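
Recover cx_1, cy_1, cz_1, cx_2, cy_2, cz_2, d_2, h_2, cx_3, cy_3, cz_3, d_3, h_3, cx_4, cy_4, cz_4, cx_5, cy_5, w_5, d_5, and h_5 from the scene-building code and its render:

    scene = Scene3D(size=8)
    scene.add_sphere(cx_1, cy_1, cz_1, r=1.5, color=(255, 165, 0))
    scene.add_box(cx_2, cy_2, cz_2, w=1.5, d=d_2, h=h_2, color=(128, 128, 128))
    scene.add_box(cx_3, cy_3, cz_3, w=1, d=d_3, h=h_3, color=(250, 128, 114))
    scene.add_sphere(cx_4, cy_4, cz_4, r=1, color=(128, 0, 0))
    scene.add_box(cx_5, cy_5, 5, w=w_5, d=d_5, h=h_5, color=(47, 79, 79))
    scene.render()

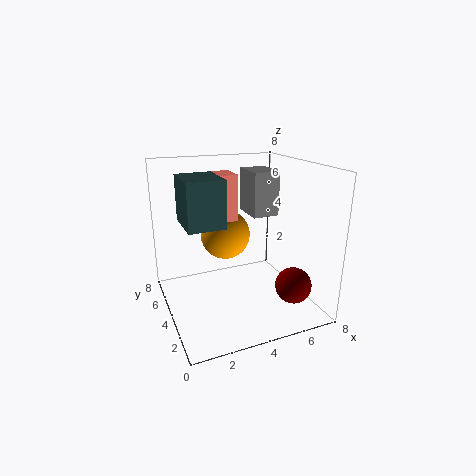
cx_1 = 4
cy_1 = 6
cz_1 = 3.5
cx_2 = 5
cy_2 = 4
cz_2 = 5
d_2 = 2
h_2 = 2.5
cx_3 = 3
cy_3 = 4
cz_3 = 5
d_3 = 1.5
h_3 = 2.5
cx_4 = 6.5
cy_4 = 2
cz_4 = 1.5
cx_5 = 1
cy_5 = 3
w_5 = 2
d_5 = 2.5
h_5 = 2.5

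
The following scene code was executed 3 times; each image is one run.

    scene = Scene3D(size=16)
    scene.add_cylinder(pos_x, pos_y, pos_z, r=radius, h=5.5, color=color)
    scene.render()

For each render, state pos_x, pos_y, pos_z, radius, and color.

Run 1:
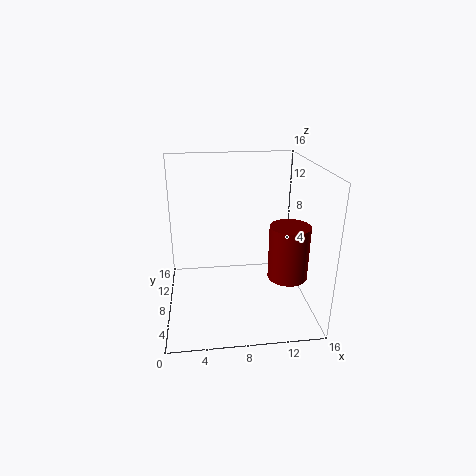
pos_x = 12.5; pos_y = 3.5; pos_z = 5.5; radius = 2; color = 'maroon'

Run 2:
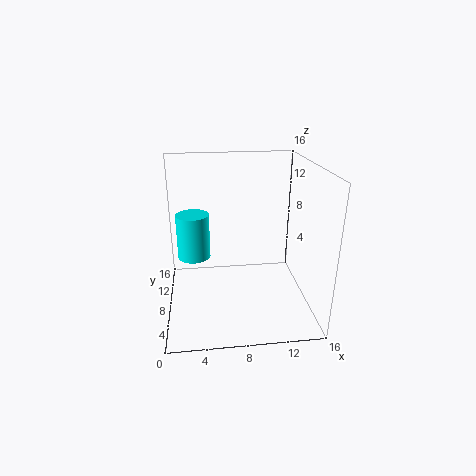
pos_x = 3; pos_y = 12; pos_z = 4; radius = 2; color = 'cyan'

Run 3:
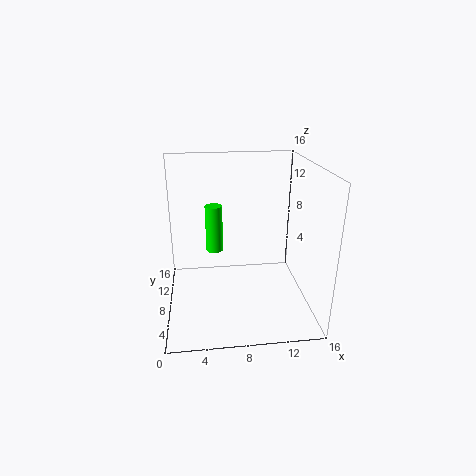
pos_x = 5.5; pos_y = 10.5; pos_z = 5.5; radius = 1; color = 'lime'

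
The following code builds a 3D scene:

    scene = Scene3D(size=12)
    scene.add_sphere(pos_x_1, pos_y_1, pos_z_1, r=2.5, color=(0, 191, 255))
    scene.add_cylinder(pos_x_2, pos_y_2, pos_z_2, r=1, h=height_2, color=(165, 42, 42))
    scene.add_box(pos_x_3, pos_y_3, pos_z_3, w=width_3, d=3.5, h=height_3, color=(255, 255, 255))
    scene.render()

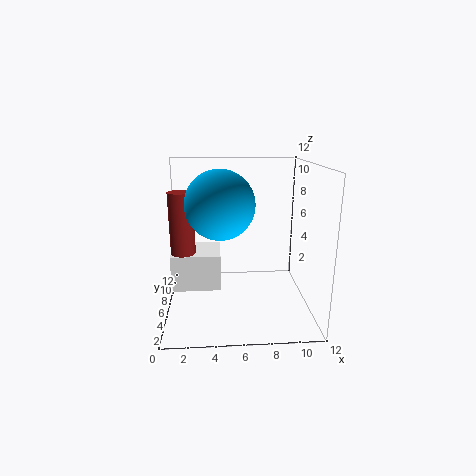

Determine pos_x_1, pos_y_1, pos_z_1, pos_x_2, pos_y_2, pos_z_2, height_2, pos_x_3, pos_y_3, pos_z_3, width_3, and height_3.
pos_x_1 = 4.5; pos_y_1 = 3; pos_z_1 = 9.5; pos_x_2 = 1.5; pos_y_2 = 5.5; pos_z_2 = 5; height_2 = 5; pos_x_3 = 0.5; pos_y_3 = 4.5; pos_z_3 = 2; width_3 = 4; height_3 = 3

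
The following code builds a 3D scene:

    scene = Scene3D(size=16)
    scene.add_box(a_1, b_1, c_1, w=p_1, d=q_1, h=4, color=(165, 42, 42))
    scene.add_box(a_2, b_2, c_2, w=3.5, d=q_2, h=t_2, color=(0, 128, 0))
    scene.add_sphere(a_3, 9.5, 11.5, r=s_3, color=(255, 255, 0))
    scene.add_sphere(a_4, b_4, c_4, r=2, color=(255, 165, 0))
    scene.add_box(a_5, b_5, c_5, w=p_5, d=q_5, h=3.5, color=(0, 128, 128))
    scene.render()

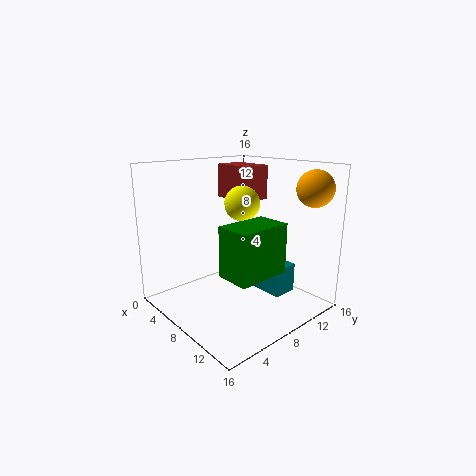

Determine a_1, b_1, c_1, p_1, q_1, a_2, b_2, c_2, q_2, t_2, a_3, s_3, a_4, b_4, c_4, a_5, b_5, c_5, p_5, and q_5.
a_1 = 2
b_1 = 10
c_1 = 11.5
p_1 = 5
q_1 = 3.5
a_2 = 11
b_2 = 3
c_2 = 6
q_2 = 5.5
t_2 = 5
a_3 = 7
s_3 = 2
a_4 = 13.5
b_4 = 14
c_4 = 13.5
a_5 = 5.5
b_5 = 11.5
c_5 = 0.5
p_5 = 5.5
q_5 = 3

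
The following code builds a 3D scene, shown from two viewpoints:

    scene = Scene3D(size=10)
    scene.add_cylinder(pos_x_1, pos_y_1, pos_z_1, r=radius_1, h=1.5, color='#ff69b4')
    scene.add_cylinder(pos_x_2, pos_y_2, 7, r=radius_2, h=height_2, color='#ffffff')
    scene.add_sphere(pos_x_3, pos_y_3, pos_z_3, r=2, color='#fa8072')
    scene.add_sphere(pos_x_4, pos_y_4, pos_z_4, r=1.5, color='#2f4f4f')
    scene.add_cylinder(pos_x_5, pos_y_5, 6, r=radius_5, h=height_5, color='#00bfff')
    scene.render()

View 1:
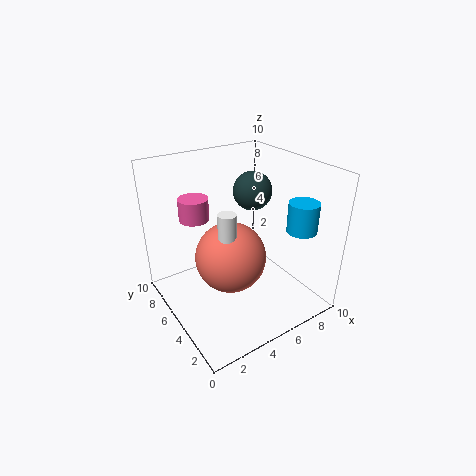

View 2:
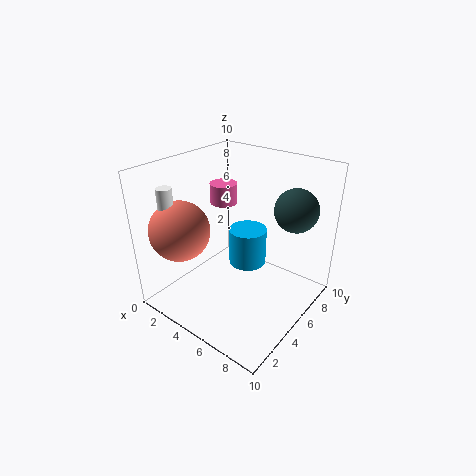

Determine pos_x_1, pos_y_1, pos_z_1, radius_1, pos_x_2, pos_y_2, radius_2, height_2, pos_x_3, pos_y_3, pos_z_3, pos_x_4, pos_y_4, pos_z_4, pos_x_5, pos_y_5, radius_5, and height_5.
pos_x_1 = 2.5
pos_y_1 = 6.5
pos_z_1 = 6.5
radius_1 = 1
pos_x_2 = 2
pos_y_2 = 1.5
radius_2 = 0.5
height_2 = 2
pos_x_3 = 2.5
pos_y_3 = 2
pos_z_3 = 6
pos_x_4 = 8
pos_y_4 = 7.5
pos_z_4 = 7
pos_x_5 = 8
pos_y_5 = 2
radius_5 = 1
height_5 = 2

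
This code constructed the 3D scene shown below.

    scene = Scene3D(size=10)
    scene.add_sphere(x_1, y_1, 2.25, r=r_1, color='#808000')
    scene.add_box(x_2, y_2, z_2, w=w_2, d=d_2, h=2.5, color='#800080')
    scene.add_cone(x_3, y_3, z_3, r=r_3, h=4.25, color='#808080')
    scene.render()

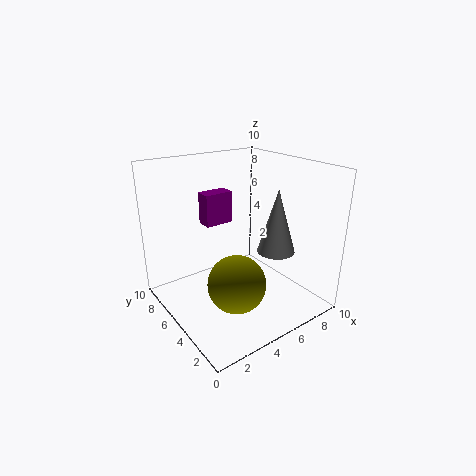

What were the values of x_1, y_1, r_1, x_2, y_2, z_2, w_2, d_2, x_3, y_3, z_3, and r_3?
x_1 = 4; y_1 = 3.75; r_1 = 2; x_2 = 4.5; y_2 = 8.25; z_2 = 4.75; w_2 = 2.25; d_2 = 1.25; x_3 = 6.5; y_3 = 2.75; z_3 = 4.5; r_3 = 1.25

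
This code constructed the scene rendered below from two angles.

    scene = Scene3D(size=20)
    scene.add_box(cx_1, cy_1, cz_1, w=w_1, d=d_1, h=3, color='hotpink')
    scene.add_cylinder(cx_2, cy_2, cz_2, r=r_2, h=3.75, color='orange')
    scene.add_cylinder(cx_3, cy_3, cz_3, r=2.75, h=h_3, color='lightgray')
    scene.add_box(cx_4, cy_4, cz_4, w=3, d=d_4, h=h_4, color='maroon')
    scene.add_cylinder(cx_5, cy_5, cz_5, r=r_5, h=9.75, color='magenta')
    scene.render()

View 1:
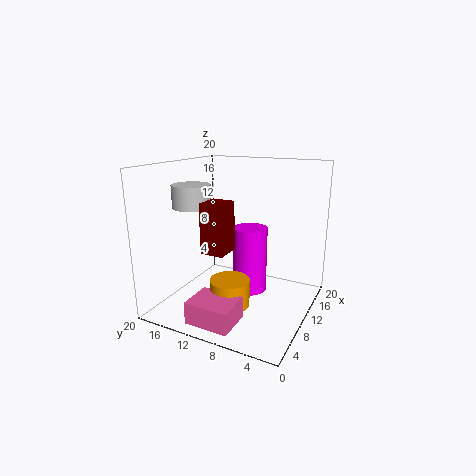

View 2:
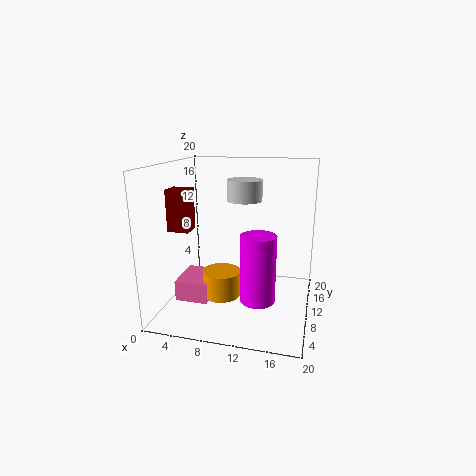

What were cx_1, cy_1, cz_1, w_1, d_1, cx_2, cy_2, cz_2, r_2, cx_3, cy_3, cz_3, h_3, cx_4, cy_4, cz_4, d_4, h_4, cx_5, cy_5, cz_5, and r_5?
cx_1 = 1.25, cy_1 = 7.25, cz_1 = 0.5, w_1 = 4.75, d_1 = 6, cx_2 = 7.5, cy_2 = 10, cz_2 = 1, r_2 = 2.75, cx_3 = 9.25, cy_3 = 17, cz_3 = 13.75, h_3 = 3.25, cx_4 = 0.75, cy_4 = 7.25, cz_4 = 11, d_4 = 2.75, h_4 = 5.75, cx_5 = 13, cy_5 = 9.5, cz_5 = 1, r_5 = 2.5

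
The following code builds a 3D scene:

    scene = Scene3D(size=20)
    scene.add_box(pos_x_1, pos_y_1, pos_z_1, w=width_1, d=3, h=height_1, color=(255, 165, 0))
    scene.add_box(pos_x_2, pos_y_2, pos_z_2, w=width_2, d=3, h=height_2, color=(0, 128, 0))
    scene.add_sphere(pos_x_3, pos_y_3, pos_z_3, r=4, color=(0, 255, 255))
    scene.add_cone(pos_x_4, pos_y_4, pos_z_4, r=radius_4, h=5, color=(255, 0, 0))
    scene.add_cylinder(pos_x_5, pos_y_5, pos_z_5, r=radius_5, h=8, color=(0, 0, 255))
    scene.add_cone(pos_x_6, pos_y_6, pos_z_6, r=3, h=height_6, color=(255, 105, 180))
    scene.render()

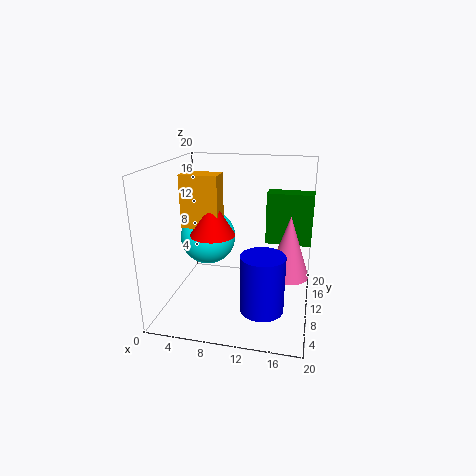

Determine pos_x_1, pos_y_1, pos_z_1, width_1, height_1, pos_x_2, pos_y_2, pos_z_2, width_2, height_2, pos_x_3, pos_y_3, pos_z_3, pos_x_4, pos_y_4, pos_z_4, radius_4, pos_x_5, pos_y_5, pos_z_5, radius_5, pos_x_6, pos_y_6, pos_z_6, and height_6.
pos_x_1 = 3
pos_y_1 = 7
pos_z_1 = 12
width_1 = 5
height_1 = 7
pos_x_2 = 13
pos_y_2 = 16
pos_z_2 = 7
width_2 = 7
height_2 = 8
pos_x_3 = 5
pos_y_3 = 12
pos_z_3 = 9
pos_x_4 = 7
pos_y_4 = 8
pos_z_4 = 11
radius_4 = 3
pos_x_5 = 14
pos_y_5 = 7
pos_z_5 = 1
radius_5 = 3
pos_x_6 = 17
pos_y_6 = 12
pos_z_6 = 4
height_6 = 9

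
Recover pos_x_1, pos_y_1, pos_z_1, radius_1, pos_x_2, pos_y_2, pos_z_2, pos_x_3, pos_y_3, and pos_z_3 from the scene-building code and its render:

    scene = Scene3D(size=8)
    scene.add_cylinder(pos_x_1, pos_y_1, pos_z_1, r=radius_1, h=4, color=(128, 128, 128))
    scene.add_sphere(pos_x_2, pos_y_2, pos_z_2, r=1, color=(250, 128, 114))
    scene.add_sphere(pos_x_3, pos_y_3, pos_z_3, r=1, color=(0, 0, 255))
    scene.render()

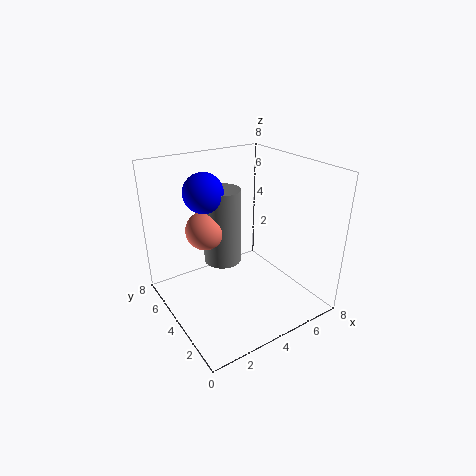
pos_x_1 = 3, pos_y_1 = 4, pos_z_1 = 3, radius_1 = 1, pos_x_2 = 2, pos_y_2 = 4, pos_z_2 = 5, pos_x_3 = 2, pos_y_3 = 4, pos_z_3 = 7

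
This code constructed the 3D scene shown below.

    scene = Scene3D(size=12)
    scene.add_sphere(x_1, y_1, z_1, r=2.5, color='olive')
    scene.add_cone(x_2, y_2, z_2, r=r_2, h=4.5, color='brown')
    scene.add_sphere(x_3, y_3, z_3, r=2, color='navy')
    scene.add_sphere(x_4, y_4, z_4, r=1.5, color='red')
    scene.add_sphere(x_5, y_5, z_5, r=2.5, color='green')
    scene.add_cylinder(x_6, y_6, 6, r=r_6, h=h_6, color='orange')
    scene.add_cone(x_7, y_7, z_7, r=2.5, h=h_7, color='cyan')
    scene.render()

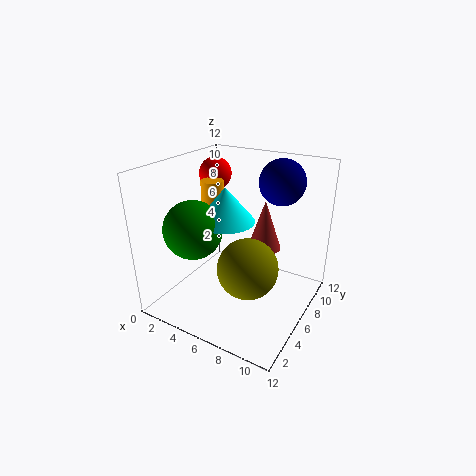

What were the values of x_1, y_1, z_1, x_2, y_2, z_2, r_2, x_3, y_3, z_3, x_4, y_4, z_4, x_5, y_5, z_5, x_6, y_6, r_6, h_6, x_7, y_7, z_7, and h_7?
x_1 = 7.5, y_1 = 5, z_1 = 4, x_2 = 7, y_2 = 9, z_2 = 4, r_2 = 1.5, x_3 = 8, y_3 = 10, z_3 = 10, x_4 = 1.5, y_4 = 9.5, z_4 = 10, x_5 = 2.5, y_5 = 4.5, z_5 = 6.5, x_6 = 2.5, y_6 = 7.5, r_6 = 1, h_6 = 4, x_7 = 4.5, y_7 = 6.5, z_7 = 7, h_7 = 3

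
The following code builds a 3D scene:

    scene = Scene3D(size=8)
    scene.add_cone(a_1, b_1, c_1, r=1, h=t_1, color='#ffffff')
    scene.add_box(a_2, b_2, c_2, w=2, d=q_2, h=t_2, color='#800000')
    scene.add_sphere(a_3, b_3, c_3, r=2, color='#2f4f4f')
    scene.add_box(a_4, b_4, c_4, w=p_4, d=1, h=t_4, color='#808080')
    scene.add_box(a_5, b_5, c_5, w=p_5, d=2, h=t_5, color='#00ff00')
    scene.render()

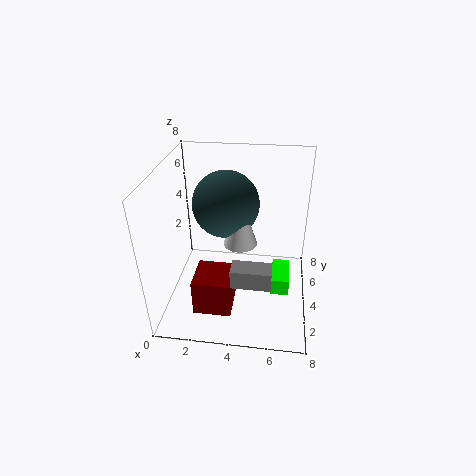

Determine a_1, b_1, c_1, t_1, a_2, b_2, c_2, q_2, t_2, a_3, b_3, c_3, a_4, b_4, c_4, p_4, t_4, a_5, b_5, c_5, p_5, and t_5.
a_1 = 4; b_1 = 5; c_1 = 3; t_1 = 3; a_2 = 2; b_2 = 1; c_2 = 1; q_2 = 2; t_2 = 2; a_3 = 3; b_3 = 6; c_3 = 5; a_4 = 4; b_4 = 1; c_4 = 3; p_4 = 2; t_4 = 1; a_5 = 6; b_5 = 3; c_5 = 1; p_5 = 1; t_5 = 1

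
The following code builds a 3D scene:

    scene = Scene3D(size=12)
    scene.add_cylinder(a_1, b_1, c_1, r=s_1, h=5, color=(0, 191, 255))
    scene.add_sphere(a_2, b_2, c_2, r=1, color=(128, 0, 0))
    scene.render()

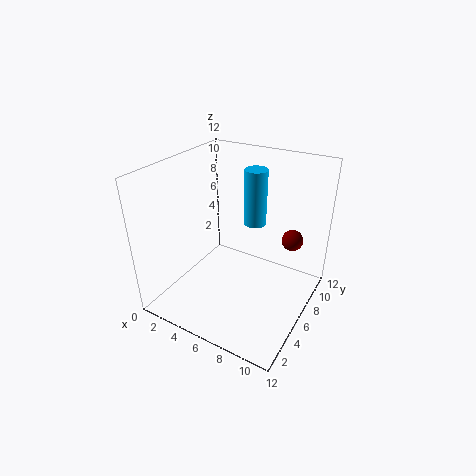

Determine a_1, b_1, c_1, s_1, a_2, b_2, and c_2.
a_1 = 6
b_1 = 9
c_1 = 6
s_1 = 1
a_2 = 9
b_2 = 11
c_2 = 4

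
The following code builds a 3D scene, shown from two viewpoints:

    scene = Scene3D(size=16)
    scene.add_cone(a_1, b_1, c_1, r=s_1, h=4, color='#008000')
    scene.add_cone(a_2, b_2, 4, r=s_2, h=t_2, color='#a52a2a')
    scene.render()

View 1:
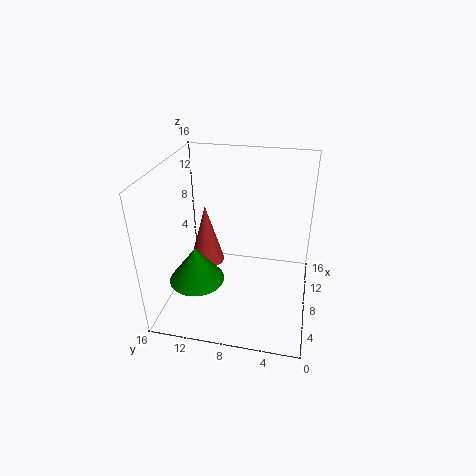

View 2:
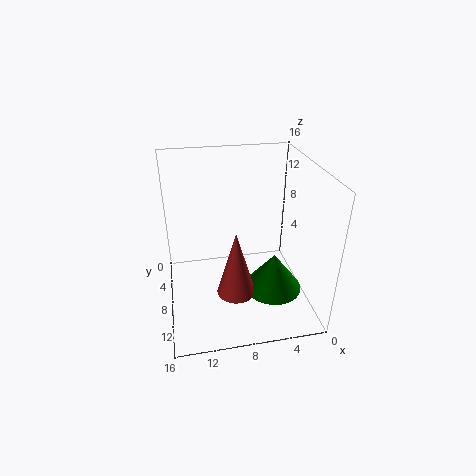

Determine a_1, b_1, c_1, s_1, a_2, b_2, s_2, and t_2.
a_1 = 5, b_1 = 12, c_1 = 4, s_1 = 3, a_2 = 9, b_2 = 12, s_2 = 2, t_2 = 7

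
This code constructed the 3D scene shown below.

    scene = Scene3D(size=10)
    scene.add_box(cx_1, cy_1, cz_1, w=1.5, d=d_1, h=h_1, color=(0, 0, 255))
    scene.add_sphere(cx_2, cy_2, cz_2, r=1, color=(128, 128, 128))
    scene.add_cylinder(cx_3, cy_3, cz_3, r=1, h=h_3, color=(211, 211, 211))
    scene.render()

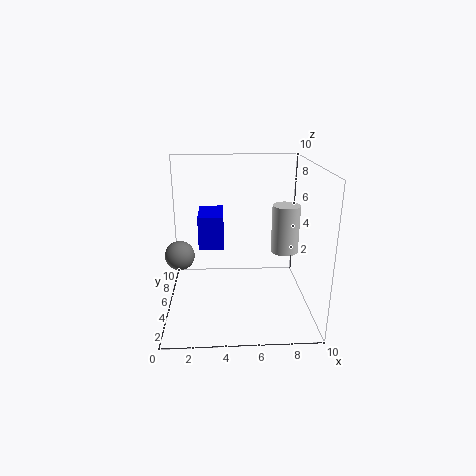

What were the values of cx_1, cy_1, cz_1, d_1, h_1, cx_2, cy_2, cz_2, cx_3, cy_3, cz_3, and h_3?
cx_1 = 2.5; cy_1 = 2; cz_1 = 5.5; d_1 = 2.5; h_1 = 2; cx_2 = 1; cy_2 = 4.5; cz_2 = 4; cx_3 = 8.5; cy_3 = 6; cz_3 = 3.5; h_3 = 3.5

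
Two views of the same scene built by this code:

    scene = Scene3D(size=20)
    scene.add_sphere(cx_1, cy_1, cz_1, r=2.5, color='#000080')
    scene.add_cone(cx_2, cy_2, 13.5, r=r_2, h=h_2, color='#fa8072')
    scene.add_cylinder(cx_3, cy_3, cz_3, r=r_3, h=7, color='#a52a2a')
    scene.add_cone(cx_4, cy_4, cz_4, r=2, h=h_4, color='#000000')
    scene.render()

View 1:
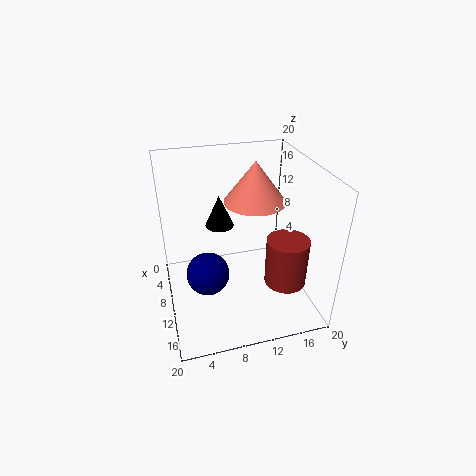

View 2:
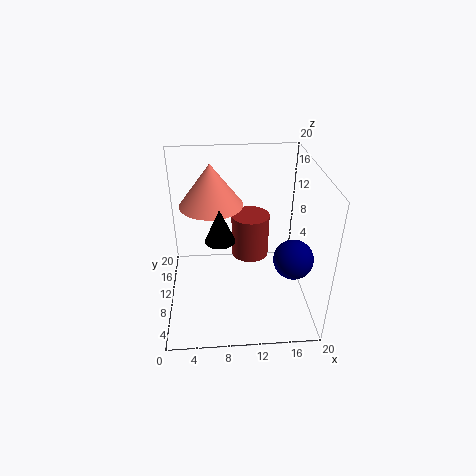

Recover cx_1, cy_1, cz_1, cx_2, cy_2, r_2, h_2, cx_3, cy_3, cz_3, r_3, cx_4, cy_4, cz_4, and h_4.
cx_1 = 16.5, cy_1 = 4.5, cz_1 = 10, cx_2 = 6.5, cy_2 = 13.5, r_2 = 4.5, h_2 = 6, cx_3 = 12.5, cy_3 = 16.5, cz_3 = 3, r_3 = 3, cx_4 = 7.5, cy_4 = 8, cz_4 = 11, h_4 = 4.5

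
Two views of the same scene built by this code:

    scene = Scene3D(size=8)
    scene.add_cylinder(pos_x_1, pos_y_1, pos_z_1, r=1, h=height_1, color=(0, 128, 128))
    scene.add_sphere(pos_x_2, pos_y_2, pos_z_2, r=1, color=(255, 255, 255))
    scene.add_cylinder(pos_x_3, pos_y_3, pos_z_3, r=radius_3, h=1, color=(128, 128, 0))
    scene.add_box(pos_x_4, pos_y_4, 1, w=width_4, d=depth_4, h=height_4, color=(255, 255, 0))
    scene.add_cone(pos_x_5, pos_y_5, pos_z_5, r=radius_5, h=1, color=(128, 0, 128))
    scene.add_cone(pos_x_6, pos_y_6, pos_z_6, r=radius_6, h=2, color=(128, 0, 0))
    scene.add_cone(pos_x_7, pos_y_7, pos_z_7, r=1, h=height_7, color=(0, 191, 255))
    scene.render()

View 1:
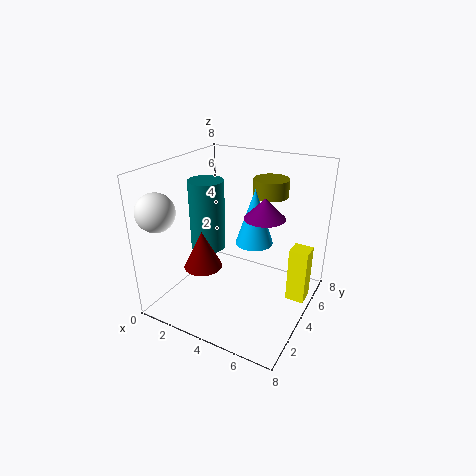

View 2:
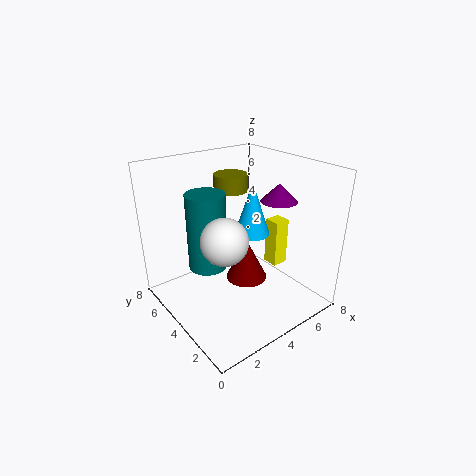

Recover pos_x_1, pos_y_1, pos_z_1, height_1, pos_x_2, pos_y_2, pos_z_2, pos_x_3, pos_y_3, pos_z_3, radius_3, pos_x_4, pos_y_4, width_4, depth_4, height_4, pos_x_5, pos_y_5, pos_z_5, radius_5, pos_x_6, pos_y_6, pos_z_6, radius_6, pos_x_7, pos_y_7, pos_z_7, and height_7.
pos_x_1 = 2, pos_y_1 = 4, pos_z_1 = 3, height_1 = 4, pos_x_2 = 1, pos_y_2 = 1, pos_z_2 = 6, pos_x_3 = 5, pos_y_3 = 6, pos_z_3 = 6, radius_3 = 1, pos_x_4 = 7, pos_y_4 = 4, width_4 = 1, depth_4 = 1, height_4 = 3, pos_x_5 = 6, pos_y_5 = 3, pos_z_5 = 6, radius_5 = 1, pos_x_6 = 3, pos_y_6 = 2, pos_z_6 = 3, radius_6 = 1, pos_x_7 = 5, pos_y_7 = 4, pos_z_7 = 4, height_7 = 3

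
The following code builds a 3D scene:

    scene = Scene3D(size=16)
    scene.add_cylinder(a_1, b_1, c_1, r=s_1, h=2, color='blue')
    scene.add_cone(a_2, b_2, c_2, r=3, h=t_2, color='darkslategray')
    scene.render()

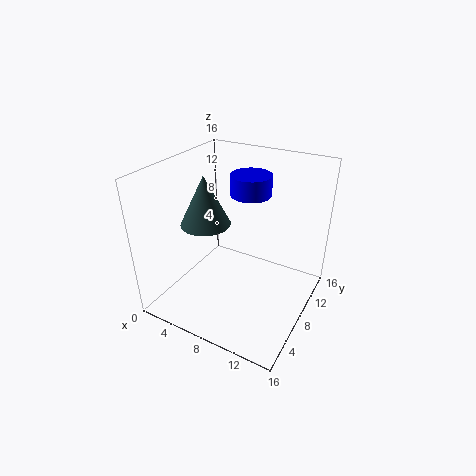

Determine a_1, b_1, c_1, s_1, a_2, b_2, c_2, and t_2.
a_1 = 10; b_1 = 7; c_1 = 14; s_1 = 2; a_2 = 3; b_2 = 9; c_2 = 8; t_2 = 6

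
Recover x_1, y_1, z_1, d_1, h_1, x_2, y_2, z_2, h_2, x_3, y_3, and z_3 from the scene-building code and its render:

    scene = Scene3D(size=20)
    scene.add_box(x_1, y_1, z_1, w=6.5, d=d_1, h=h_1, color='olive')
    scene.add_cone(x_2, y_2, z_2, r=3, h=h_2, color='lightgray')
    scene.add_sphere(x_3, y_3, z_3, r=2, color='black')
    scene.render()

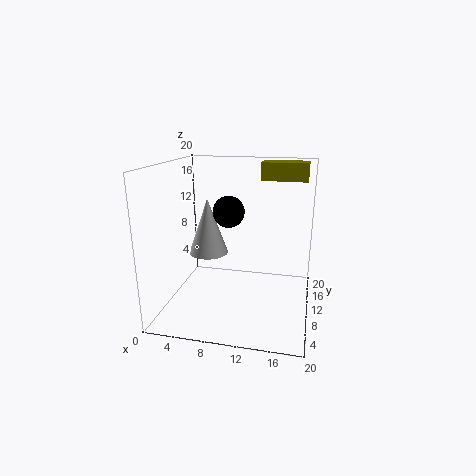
x_1 = 12.5
y_1 = 13
z_1 = 17.5
d_1 = 3.5
h_1 = 2.5
x_2 = 4.5
y_2 = 13.5
z_2 = 6
h_2 = 8.5
x_3 = 9.5
y_3 = 7
z_3 = 14.5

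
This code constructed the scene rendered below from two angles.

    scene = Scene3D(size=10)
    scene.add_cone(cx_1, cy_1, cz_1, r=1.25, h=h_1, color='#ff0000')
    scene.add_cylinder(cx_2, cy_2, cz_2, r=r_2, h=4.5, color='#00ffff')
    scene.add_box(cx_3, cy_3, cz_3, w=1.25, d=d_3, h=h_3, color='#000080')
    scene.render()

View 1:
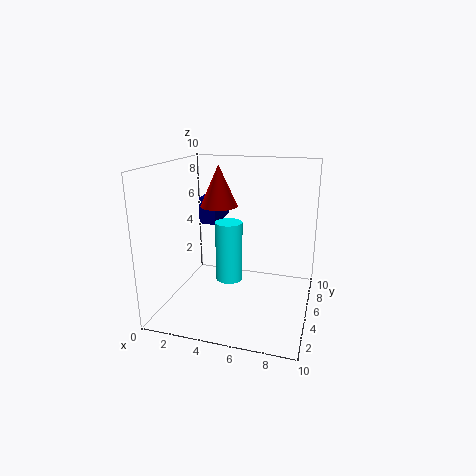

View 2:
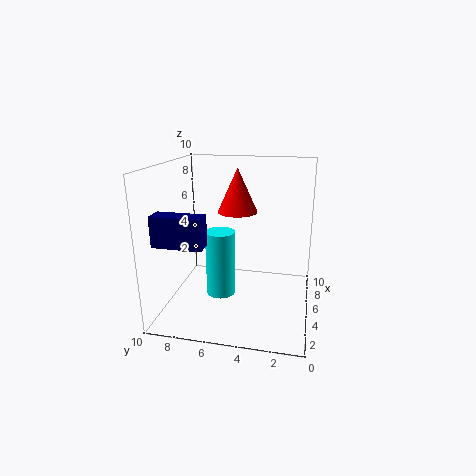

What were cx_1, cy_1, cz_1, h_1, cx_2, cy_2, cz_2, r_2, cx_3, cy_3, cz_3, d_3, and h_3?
cx_1 = 3.75; cy_1 = 4.75; cz_1 = 7.25; h_1 = 2.75; cx_2 = 4; cy_2 = 6; cz_2 = 1.25; r_2 = 1; cx_3 = 1.5; cy_3 = 6.5; cz_3 = 5.25; d_3 = 3.25; h_3 = 2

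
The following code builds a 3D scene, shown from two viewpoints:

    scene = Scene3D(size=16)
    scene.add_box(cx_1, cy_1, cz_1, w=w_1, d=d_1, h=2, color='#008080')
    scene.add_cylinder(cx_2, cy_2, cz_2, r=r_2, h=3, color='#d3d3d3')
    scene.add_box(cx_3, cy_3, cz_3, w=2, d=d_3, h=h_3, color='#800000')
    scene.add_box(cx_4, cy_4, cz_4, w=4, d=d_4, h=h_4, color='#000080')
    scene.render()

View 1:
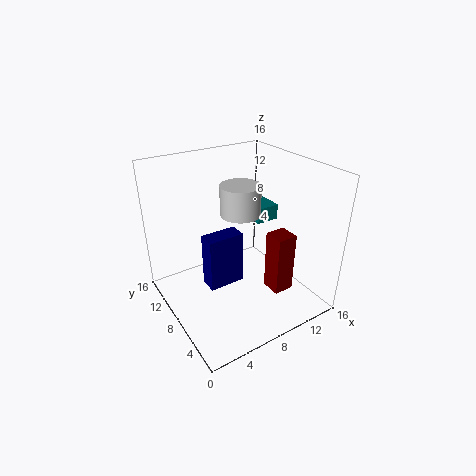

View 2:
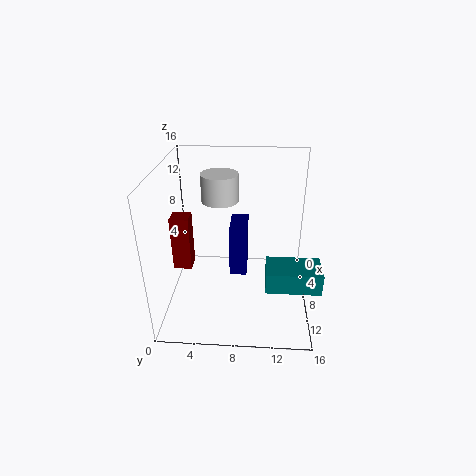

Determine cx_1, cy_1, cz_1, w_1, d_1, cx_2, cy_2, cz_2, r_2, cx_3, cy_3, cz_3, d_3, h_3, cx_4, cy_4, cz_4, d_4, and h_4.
cx_1 = 13; cy_1 = 11; cz_1 = 7; w_1 = 3; d_1 = 5; cx_2 = 7; cy_2 = 6; cz_2 = 12; r_2 = 2; cx_3 = 8; cy_3 = 1; cz_3 = 5; d_3 = 2; h_3 = 6; cx_4 = 4; cy_4 = 7; cz_4 = 3; d_4 = 2; h_4 = 6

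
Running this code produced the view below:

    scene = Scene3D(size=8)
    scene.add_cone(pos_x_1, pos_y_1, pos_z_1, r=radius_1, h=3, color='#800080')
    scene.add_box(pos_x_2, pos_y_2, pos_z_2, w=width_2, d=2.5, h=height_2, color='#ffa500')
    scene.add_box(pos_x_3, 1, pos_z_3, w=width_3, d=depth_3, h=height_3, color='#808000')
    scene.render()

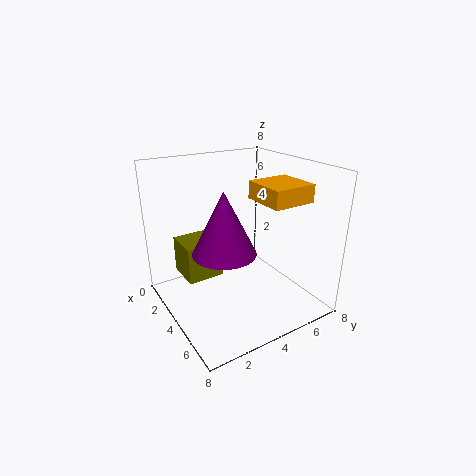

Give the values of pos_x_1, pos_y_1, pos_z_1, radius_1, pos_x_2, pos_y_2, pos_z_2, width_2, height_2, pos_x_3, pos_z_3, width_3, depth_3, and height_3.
pos_x_1 = 6, pos_y_1 = 2, pos_z_1 = 4.5, radius_1 = 1.5, pos_x_2 = 3.5, pos_y_2 = 5, pos_z_2 = 6, width_2 = 2.5, height_2 = 1, pos_x_3 = 2, pos_z_3 = 2, width_3 = 2, depth_3 = 2, height_3 = 2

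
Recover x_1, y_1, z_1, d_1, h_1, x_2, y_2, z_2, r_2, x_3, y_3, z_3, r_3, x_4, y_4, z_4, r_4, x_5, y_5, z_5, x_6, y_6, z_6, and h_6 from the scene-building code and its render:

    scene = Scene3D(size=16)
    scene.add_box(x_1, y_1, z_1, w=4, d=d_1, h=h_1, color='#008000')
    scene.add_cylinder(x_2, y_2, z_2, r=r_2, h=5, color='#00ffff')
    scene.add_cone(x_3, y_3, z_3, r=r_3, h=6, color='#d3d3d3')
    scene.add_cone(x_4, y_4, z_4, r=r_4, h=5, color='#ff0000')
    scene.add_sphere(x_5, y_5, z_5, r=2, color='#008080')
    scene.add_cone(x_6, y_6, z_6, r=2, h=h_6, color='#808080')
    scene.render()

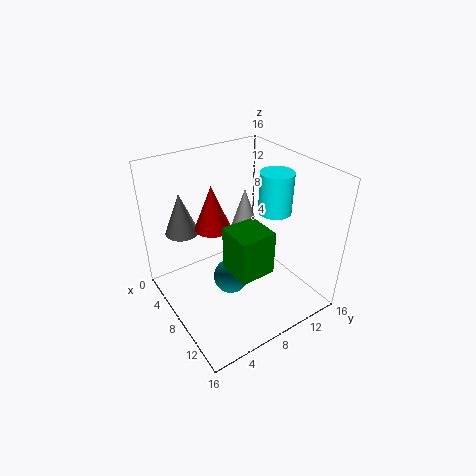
x_1 = 8; y_1 = 6; z_1 = 5; d_1 = 4; h_1 = 5; x_2 = 7; y_2 = 14; z_2 = 9; r_2 = 2; x_3 = 5; y_3 = 11; z_3 = 6; r_3 = 2; x_4 = 6; y_4 = 6; z_4 = 9; r_4 = 2; x_5 = 8; y_5 = 7; z_5 = 3; x_6 = 2; y_6 = 4; z_6 = 7; h_6 = 5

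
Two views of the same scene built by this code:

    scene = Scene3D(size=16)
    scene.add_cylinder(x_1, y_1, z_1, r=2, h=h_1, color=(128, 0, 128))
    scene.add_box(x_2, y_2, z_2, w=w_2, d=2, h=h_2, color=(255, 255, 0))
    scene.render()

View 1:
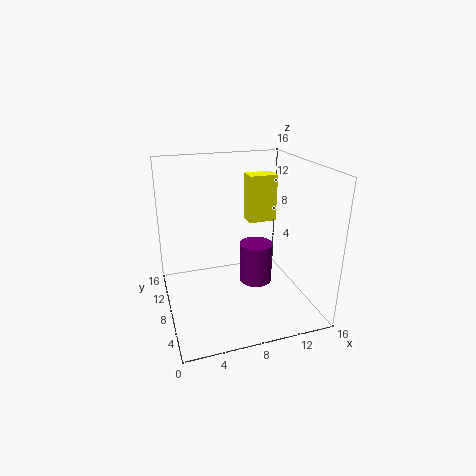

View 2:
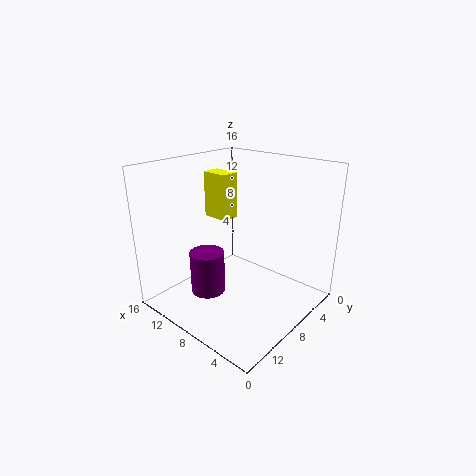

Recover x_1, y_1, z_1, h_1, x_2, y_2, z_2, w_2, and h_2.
x_1 = 11
y_1 = 10
z_1 = 1
h_1 = 5
x_2 = 9
y_2 = 7
z_2 = 10
w_2 = 3
h_2 = 5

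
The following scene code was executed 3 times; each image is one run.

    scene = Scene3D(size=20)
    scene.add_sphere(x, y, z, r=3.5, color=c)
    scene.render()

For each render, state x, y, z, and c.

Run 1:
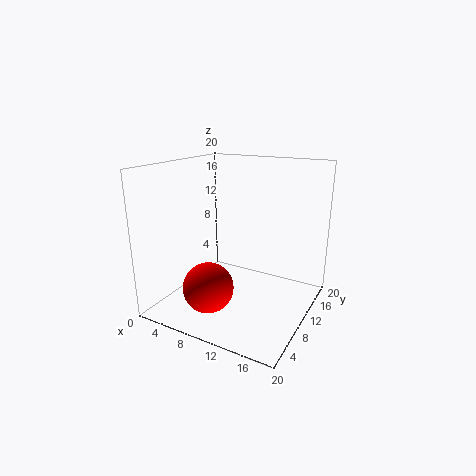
x = 7.5
y = 6
z = 3.5
c = 'red'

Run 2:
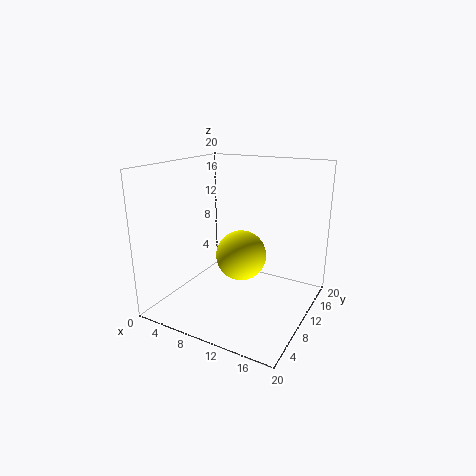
x = 10.5
y = 10
z = 7.5
c = 'yellow'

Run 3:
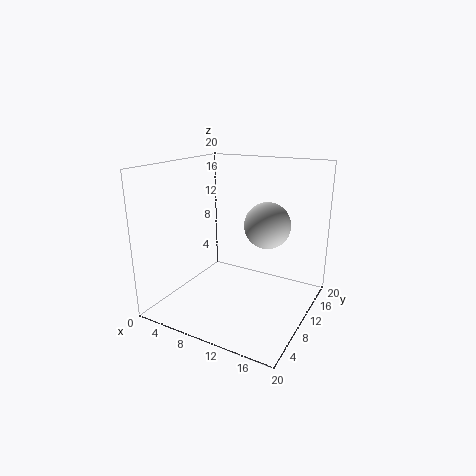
x = 12
y = 15.5
z = 10.5
c = 'lightgray'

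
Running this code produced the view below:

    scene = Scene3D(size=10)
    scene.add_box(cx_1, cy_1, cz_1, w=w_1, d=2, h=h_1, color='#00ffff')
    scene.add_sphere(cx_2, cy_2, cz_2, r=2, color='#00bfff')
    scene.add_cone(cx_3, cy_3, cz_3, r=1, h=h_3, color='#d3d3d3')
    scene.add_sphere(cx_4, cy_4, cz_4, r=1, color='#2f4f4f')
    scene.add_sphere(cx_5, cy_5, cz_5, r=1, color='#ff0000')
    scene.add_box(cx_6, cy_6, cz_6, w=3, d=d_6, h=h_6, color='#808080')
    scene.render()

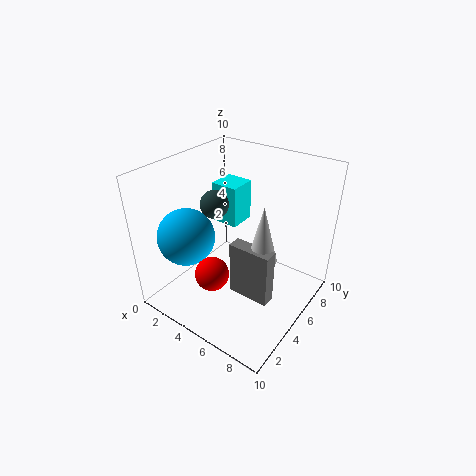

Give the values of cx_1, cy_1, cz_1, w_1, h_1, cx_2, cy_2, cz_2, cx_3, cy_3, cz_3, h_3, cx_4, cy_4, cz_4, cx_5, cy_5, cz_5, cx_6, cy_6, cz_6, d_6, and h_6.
cx_1 = 2
cy_1 = 6
cz_1 = 5
w_1 = 2
h_1 = 3
cx_2 = 2
cy_2 = 3
cz_2 = 5
cx_3 = 7
cy_3 = 5
cz_3 = 4
h_3 = 4
cx_4 = 3
cy_4 = 5
cz_4 = 7
cx_5 = 6
cy_5 = 1
cz_5 = 5
cx_6 = 5
cy_6 = 4
cz_6 = 1
d_6 = 1
h_6 = 4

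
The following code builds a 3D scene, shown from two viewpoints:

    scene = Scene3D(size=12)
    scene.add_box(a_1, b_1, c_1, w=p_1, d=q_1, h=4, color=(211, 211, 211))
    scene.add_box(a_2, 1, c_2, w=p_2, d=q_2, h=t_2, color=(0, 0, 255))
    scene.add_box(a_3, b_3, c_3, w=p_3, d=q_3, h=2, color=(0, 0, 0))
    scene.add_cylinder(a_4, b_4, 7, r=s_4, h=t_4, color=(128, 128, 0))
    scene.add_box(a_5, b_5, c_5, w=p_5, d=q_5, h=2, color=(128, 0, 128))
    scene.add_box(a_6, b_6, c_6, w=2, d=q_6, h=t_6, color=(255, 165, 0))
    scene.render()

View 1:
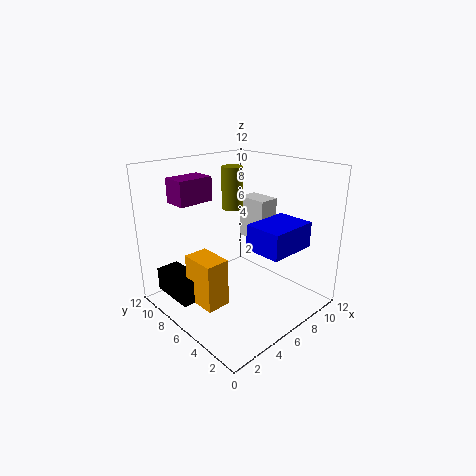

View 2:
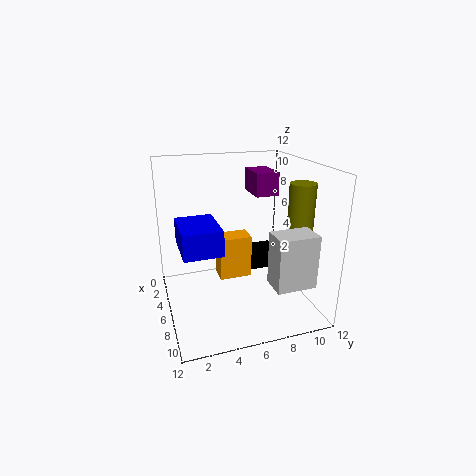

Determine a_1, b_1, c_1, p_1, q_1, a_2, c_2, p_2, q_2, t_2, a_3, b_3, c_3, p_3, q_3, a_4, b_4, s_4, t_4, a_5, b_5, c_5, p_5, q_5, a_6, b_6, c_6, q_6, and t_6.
a_1 = 10; b_1 = 7; c_1 = 4; p_1 = 2; q_1 = 3; a_2 = 5; c_2 = 6; p_2 = 4; q_2 = 3; t_2 = 2; a_3 = 1; b_3 = 7; c_3 = 1; p_3 = 2; q_3 = 4; a_4 = 9; b_4 = 10; s_4 = 1; t_4 = 4; a_5 = 2; b_5 = 8; c_5 = 9; p_5 = 3; q_5 = 2; a_6 = 2; b_6 = 5; c_6 = 1; q_6 = 3; t_6 = 4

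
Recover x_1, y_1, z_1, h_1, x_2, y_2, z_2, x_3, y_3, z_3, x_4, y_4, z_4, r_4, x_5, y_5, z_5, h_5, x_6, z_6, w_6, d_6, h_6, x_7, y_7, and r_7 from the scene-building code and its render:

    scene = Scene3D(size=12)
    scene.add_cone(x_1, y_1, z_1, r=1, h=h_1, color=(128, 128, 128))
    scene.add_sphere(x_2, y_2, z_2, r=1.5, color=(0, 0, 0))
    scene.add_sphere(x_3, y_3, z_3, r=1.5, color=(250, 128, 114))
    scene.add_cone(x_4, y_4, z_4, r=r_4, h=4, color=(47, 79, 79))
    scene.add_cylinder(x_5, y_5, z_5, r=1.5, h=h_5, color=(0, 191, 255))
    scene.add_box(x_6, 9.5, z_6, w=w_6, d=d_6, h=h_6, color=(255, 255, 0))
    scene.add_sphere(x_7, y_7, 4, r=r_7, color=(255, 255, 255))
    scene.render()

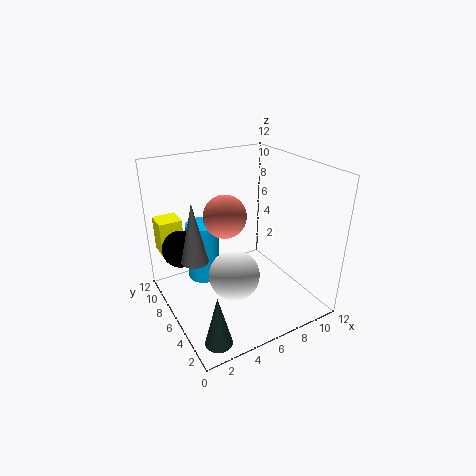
x_1 = 1.5; y_1 = 4.5; z_1 = 6; h_1 = 4.5; x_2 = 1.5; y_2 = 7.5; z_2 = 5.5; x_3 = 3.5; y_3 = 3.5; z_3 = 9.5; x_4 = 1.5; y_4 = 1; z_4 = 1; r_4 = 1; x_5 = 4.5; y_5 = 10; z_5 = 0.5; h_5 = 5.5; x_6 = 0.5; z_6 = 4; w_6 = 2; d_6 = 2; h_6 = 3; x_7 = 4.5; y_7 = 4; r_7 = 2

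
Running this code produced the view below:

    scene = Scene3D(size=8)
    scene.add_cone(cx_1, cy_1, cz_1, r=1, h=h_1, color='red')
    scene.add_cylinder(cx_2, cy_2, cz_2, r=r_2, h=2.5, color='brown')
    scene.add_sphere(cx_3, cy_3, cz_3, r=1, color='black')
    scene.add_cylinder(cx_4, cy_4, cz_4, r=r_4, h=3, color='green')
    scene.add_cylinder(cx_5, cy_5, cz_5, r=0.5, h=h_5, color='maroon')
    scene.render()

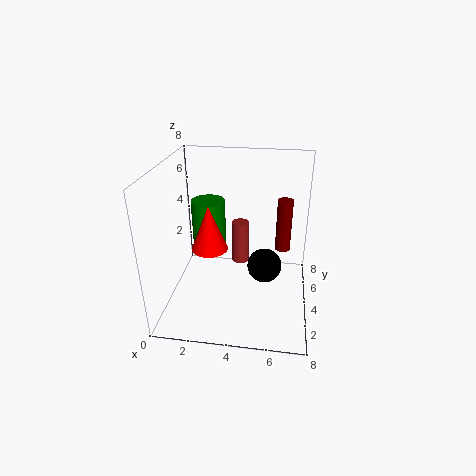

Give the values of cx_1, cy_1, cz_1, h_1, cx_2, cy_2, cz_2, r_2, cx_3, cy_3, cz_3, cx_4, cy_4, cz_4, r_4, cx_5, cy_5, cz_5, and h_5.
cx_1 = 2.5, cy_1 = 3.5, cz_1 = 3.5, h_1 = 2.5, cx_2 = 4, cy_2 = 5, cz_2 = 2, r_2 = 0.5, cx_3 = 5.5, cy_3 = 4.5, cz_3 = 2, cx_4 = 2, cy_4 = 5.5, cz_4 = 2.5, r_4 = 1, cx_5 = 6.5, cy_5 = 7.5, cz_5 = 1.5, h_5 = 3.5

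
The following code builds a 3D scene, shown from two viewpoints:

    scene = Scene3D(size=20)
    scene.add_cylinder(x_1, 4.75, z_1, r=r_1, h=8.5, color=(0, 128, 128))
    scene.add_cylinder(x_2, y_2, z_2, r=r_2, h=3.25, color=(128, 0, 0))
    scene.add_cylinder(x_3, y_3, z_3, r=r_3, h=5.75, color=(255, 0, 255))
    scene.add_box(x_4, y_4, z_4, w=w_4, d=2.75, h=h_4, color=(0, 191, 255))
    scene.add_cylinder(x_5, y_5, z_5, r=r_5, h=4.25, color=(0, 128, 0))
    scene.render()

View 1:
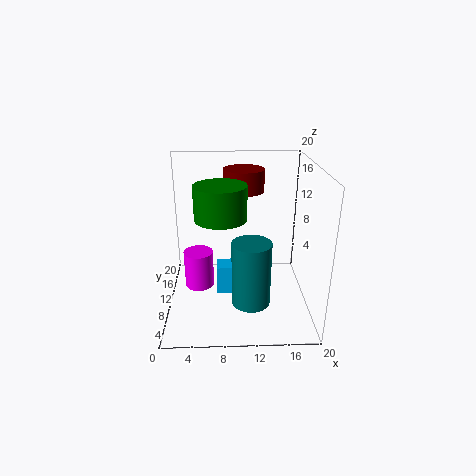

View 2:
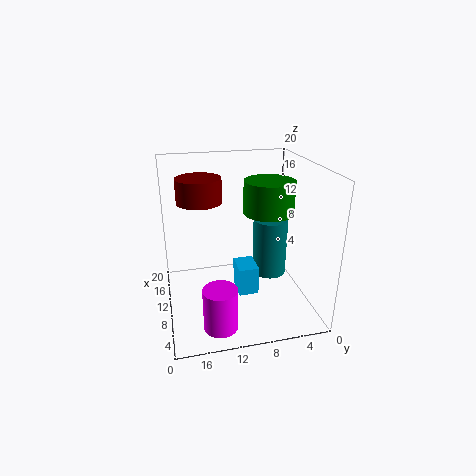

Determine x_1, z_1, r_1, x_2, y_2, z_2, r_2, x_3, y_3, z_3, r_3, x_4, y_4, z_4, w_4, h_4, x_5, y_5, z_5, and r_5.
x_1 = 11.5; z_1 = 3.25; r_1 = 2.5; x_2 = 11; y_2 = 15; z_2 = 15.25; r_2 = 3; x_3 = 4; y_3 = 13.75; z_3 = 0.25; r_3 = 2.25; x_4 = 7; y_4 = 7.75; z_4 = 2.5; w_4 = 3.75; h_4 = 4; x_5 = 7.75; y_5 = 6.5; z_5 = 14.25; r_5 = 3.25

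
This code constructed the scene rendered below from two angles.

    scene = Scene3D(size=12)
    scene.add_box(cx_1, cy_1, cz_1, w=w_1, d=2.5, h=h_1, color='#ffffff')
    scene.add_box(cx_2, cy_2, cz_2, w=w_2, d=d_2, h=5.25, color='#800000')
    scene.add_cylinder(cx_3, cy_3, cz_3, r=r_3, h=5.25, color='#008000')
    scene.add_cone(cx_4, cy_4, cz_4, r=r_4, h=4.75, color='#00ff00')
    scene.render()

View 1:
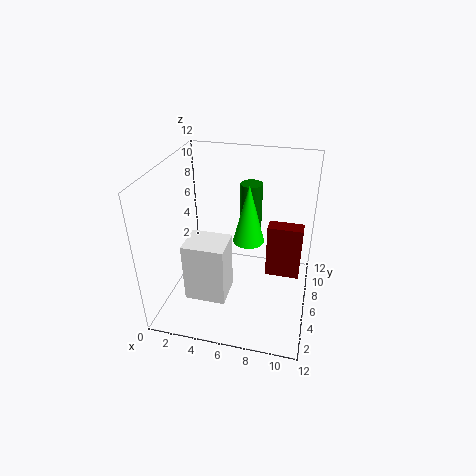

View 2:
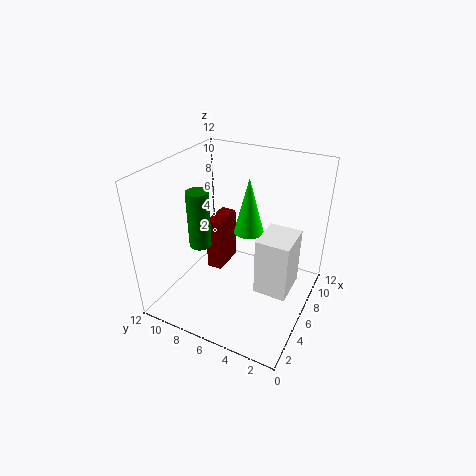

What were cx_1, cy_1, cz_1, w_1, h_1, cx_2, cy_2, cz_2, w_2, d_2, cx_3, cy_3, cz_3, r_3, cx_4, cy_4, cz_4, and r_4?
cx_1 = 3.25; cy_1 = 0.75; cz_1 = 3.5; w_1 = 3; h_1 = 4.5; cx_2 = 8; cy_2 = 9; cz_2 = 0.25; w_2 = 3.25; d_2 = 1.5; cx_3 = 6.25; cy_3 = 10; cz_3 = 4; r_3 = 1; cx_4 = 7; cy_4 = 5.5; cz_4 = 6.25; r_4 = 1.25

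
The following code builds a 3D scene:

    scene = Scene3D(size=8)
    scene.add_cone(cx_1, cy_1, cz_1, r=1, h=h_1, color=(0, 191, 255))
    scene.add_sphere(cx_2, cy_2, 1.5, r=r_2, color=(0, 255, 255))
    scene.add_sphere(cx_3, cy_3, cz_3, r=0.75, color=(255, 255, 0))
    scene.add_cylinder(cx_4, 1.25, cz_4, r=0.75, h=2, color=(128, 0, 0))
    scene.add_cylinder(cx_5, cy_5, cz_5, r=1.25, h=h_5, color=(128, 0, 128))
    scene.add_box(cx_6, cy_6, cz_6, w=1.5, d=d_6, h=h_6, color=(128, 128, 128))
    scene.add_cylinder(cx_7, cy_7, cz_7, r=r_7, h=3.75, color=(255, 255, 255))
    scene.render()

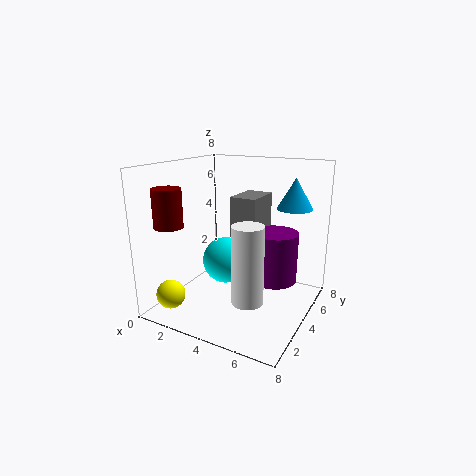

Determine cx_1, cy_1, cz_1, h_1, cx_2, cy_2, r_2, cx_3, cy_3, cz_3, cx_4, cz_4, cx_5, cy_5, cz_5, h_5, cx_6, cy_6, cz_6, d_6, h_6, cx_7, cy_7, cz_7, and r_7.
cx_1 = 6.5
cy_1 = 6
cz_1 = 5.5
h_1 = 1.75
cx_2 = 2
cy_2 = 6
r_2 = 1.5
cx_3 = 1.75
cy_3 = 0.75
cz_3 = 1.5
cx_4 = 1.5
cz_4 = 5
cx_5 = 6
cy_5 = 4.5
cz_5 = 1.75
h_5 = 2.75
cx_6 = 3.5
cy_6 = 4
cz_6 = 4
d_6 = 2.25
h_6 = 2.25
cx_7 = 6
cy_7 = 1.25
cz_7 = 2
r_7 = 0.75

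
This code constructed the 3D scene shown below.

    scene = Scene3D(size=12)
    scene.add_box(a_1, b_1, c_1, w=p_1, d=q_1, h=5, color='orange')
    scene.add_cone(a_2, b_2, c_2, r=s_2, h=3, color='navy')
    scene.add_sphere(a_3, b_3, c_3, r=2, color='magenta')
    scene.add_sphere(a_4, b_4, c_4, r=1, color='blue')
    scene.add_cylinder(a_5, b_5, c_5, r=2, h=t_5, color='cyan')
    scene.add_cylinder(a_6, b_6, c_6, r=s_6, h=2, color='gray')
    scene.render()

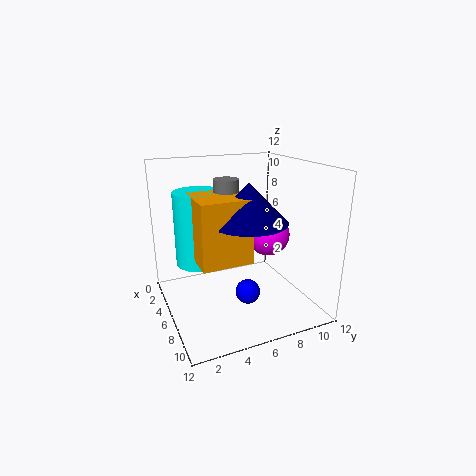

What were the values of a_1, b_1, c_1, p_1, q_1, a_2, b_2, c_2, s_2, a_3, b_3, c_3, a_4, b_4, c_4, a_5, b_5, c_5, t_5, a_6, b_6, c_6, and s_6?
a_1 = 5
b_1 = 2
c_1 = 5
p_1 = 4
q_1 = 4
a_2 = 8
b_2 = 6
c_2 = 8
s_2 = 3
a_3 = 4
b_3 = 10
c_3 = 5
a_4 = 8
b_4 = 6
c_4 = 2
a_5 = 5
b_5 = 3
c_5 = 4
t_5 = 6
a_6 = 6
b_6 = 5
c_6 = 9
s_6 = 1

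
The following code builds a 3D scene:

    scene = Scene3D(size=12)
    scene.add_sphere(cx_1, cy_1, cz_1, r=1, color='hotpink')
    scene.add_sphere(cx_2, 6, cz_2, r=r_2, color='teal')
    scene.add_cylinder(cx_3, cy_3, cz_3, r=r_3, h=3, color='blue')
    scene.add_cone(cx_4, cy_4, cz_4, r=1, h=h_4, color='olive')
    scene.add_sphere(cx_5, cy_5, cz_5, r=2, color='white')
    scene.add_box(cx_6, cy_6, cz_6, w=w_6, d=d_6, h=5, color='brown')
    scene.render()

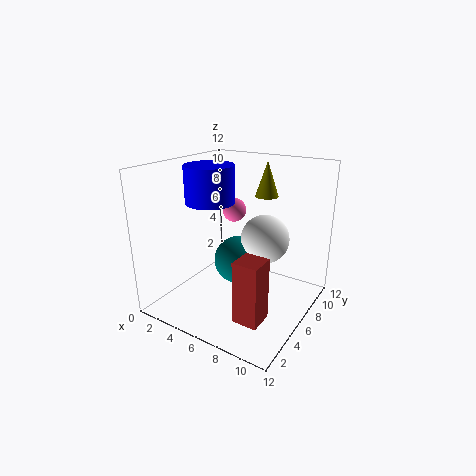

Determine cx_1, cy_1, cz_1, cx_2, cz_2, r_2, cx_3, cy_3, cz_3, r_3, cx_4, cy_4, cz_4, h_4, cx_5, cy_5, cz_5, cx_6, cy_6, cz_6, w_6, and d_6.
cx_1 = 5
cy_1 = 7
cz_1 = 8
cx_2 = 6
cz_2 = 4
r_2 = 2
cx_3 = 4
cy_3 = 5
cz_3 = 9
r_3 = 2
cx_4 = 7
cy_4 = 9
cz_4 = 9
h_4 = 3
cx_5 = 8
cy_5 = 7
cz_5 = 6
cx_6 = 8
cy_6 = 2
cz_6 = 1
w_6 = 2
d_6 = 2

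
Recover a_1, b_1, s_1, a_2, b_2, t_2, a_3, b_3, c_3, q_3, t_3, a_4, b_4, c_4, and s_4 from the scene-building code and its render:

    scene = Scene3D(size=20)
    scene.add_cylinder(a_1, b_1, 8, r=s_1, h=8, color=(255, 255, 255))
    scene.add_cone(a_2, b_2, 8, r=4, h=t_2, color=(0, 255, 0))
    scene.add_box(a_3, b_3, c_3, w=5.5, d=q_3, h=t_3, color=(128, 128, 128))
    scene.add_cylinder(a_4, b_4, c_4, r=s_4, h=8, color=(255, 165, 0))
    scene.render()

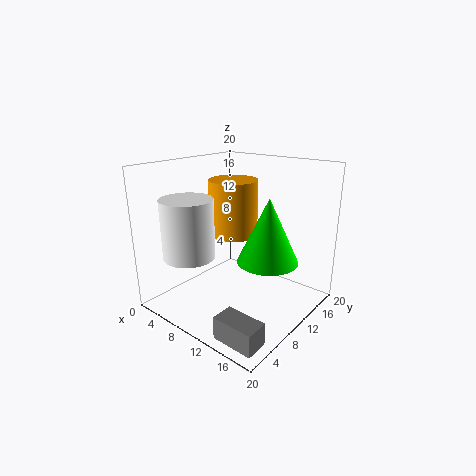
a_1 = 6
b_1 = 4.5
s_1 = 3.5
a_2 = 15
b_2 = 10
t_2 = 8.5
a_3 = 13.5
b_3 = 1
c_3 = 0.5
q_3 = 3
t_3 = 3
a_4 = 7.5
b_4 = 12
c_4 = 9.5
s_4 = 3.5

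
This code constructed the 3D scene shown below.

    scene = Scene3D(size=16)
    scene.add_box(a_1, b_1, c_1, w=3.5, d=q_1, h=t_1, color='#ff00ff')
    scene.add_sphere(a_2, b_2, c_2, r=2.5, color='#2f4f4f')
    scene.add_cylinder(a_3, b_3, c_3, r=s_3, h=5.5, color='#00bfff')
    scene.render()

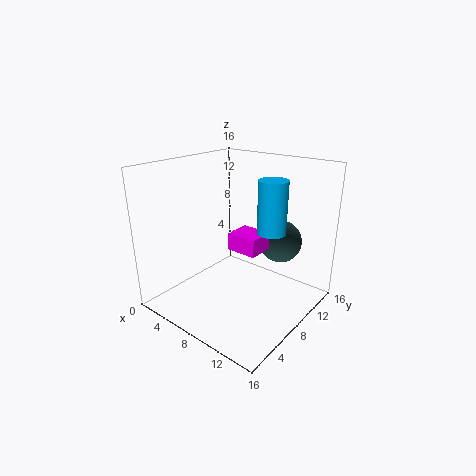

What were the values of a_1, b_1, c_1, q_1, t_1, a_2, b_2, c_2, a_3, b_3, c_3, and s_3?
a_1 = 7; b_1 = 7.5; c_1 = 6.5; q_1 = 3; t_1 = 2; a_2 = 10.5; b_2 = 13; c_2 = 6.5; a_3 = 12; b_3 = 8.5; c_3 = 9.5; s_3 = 1.5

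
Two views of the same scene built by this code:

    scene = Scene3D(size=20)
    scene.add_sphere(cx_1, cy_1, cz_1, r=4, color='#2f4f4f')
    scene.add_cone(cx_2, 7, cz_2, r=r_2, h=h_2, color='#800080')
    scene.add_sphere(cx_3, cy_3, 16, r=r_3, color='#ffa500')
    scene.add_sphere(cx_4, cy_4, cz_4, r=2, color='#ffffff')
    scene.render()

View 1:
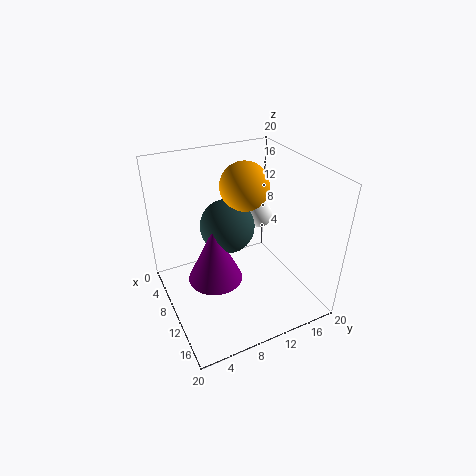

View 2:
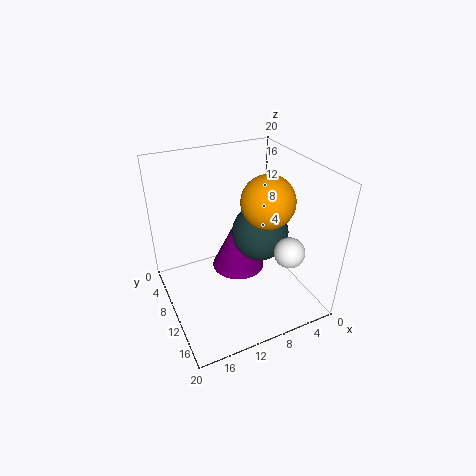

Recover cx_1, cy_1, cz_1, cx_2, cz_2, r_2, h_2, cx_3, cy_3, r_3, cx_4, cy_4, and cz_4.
cx_1 = 6.5; cy_1 = 10; cz_1 = 10; cx_2 = 8.5; cz_2 = 3; r_2 = 4; h_2 = 8.5; cx_3 = 7; cy_3 = 12.5; r_3 = 3.5; cx_4 = 5.5; cy_4 = 16; cz_4 = 10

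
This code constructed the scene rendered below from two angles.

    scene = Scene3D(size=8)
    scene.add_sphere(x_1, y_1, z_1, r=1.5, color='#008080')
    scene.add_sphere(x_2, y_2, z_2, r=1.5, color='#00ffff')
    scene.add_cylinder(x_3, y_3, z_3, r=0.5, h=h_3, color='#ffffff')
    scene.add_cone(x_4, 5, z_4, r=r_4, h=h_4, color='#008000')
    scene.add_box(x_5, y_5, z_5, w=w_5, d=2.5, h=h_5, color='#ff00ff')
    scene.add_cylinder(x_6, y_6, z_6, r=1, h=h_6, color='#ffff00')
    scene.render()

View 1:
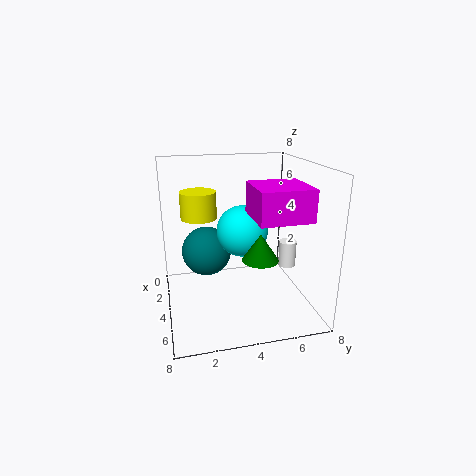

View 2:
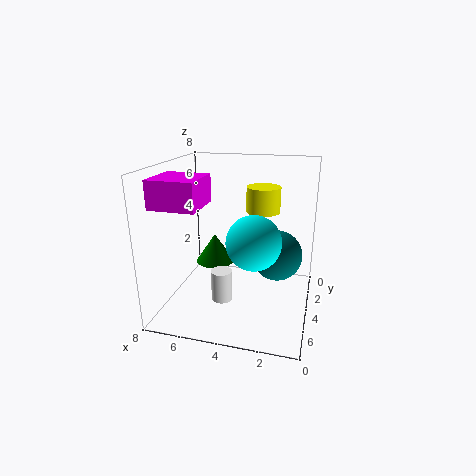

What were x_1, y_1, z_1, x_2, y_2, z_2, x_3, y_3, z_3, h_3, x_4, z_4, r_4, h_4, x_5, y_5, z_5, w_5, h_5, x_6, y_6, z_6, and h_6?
x_1 = 2, y_1 = 2.5, z_1 = 2.5, x_2 = 3, y_2 = 4.5, z_2 = 4, x_3 = 4, y_3 = 7, z_3 = 2, h_3 = 1.5, x_4 = 5, z_4 = 3, r_4 = 1, h_4 = 1.5, x_5 = 5.5, y_5 = 4, z_5 = 6, w_5 = 2.5, h_5 = 1.5, x_6 = 3, y_6 = 2, z_6 = 5, h_6 = 1.5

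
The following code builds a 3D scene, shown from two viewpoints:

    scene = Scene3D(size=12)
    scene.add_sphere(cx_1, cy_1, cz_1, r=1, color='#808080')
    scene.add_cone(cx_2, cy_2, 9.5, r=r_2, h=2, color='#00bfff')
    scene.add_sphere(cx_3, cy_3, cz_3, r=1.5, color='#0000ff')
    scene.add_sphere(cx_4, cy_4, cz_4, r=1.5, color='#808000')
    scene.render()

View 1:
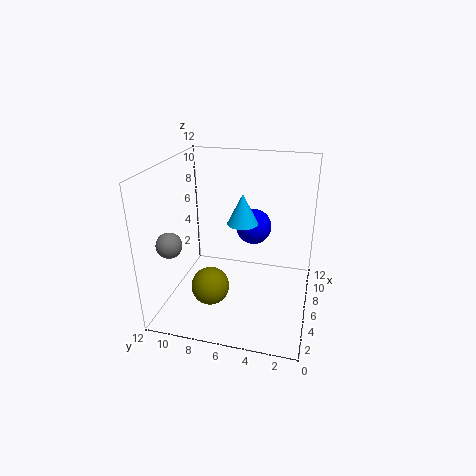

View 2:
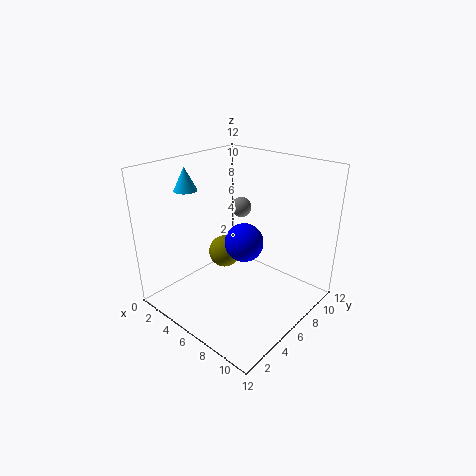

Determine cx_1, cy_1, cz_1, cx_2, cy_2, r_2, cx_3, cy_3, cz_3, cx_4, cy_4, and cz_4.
cx_1 = 2.5; cy_1 = 10.5; cz_1 = 6.5; cx_2 = 1.5; cy_2 = 4.5; r_2 = 1; cx_3 = 7.5; cy_3 = 5; cz_3 = 6.5; cx_4 = 3; cy_4 = 7.5; cz_4 = 3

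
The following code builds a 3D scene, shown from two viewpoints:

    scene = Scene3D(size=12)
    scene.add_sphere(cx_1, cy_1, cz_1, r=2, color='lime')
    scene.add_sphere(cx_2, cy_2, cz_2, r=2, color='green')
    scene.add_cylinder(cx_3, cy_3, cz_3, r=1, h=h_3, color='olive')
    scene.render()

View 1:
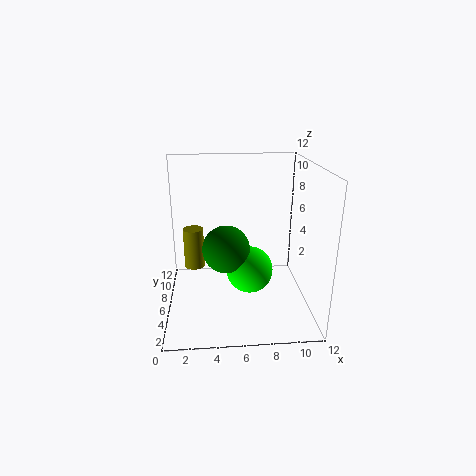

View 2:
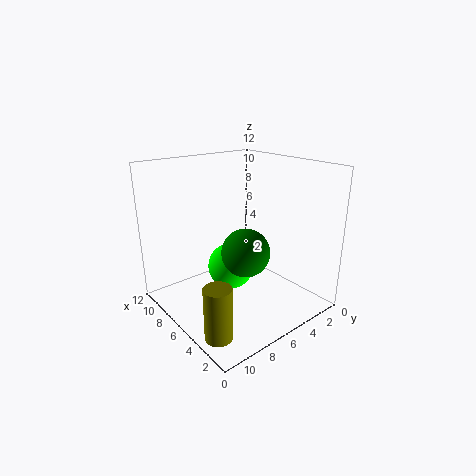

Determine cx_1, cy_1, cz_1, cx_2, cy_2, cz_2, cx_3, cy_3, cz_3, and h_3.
cx_1 = 7; cy_1 = 6; cz_1 = 3; cx_2 = 5; cy_2 = 6; cz_2 = 5; cx_3 = 2; cy_3 = 11; cz_3 = 1; h_3 = 4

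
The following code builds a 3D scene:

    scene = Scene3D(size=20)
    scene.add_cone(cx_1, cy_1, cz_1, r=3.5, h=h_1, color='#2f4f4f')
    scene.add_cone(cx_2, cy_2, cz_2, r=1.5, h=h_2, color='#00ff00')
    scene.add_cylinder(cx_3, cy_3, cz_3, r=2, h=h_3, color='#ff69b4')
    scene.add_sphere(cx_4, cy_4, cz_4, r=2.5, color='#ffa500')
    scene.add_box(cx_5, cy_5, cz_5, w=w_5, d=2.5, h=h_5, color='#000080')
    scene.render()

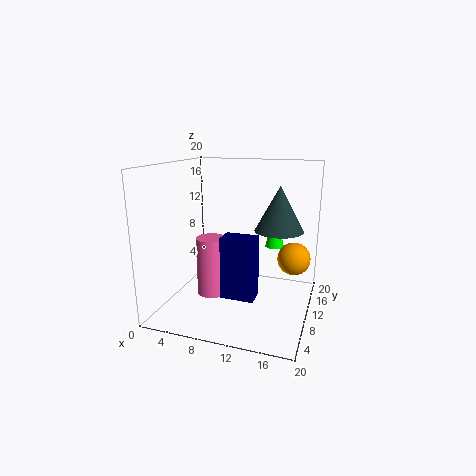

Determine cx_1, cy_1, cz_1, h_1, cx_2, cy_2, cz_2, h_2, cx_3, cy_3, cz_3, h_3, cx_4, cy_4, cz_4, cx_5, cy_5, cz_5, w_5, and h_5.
cx_1 = 15; cy_1 = 13.5; cz_1 = 10.5; h_1 = 6.5; cx_2 = 13.5; cy_2 = 18; cz_2 = 6.5; h_2 = 6.5; cx_3 = 7; cy_3 = 7.5; cz_3 = 2.5; h_3 = 8; cx_4 = 17; cy_4 = 16; cz_4 = 5.5; cx_5 = 10.5; cy_5 = 2; cz_5 = 5; w_5 = 4; h_5 = 7.5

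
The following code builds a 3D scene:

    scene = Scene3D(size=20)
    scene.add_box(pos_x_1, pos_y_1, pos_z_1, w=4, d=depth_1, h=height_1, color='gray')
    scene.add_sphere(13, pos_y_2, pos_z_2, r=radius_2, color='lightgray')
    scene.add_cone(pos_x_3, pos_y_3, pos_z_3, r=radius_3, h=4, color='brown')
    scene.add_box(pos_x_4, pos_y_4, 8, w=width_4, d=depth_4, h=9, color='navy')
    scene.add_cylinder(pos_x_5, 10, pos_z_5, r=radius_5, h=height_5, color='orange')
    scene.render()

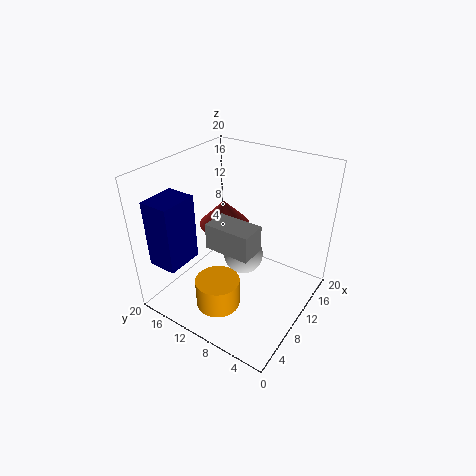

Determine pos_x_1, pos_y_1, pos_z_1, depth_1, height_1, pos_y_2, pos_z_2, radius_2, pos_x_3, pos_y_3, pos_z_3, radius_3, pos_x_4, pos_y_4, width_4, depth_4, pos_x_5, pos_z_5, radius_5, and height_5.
pos_x_1 = 9, pos_y_1 = 8, pos_z_1 = 7, depth_1 = 7, height_1 = 4, pos_y_2 = 11, pos_z_2 = 5, radius_2 = 3, pos_x_3 = 15, pos_y_3 = 16, pos_z_3 = 8, radius_3 = 4, pos_x_4 = 1, pos_y_4 = 14, width_4 = 5, depth_4 = 4, pos_x_5 = 5, pos_z_5 = 2, radius_5 = 3, height_5 = 4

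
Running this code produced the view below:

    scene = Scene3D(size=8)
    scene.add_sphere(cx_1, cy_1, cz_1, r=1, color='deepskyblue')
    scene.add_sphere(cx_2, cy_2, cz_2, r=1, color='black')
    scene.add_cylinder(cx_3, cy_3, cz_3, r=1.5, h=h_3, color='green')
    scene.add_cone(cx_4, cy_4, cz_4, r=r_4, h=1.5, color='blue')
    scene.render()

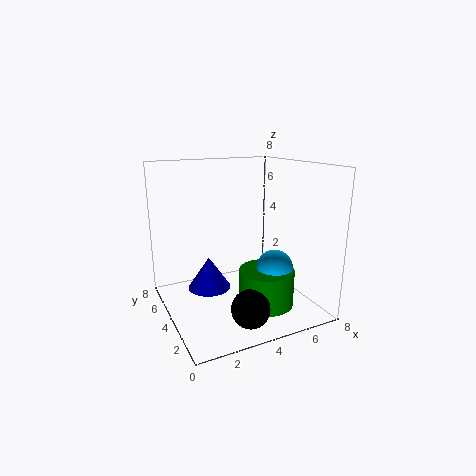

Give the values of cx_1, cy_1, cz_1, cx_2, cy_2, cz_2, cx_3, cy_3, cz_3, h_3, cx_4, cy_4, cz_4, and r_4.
cx_1 = 5.5, cy_1 = 2.5, cz_1 = 2.5, cx_2 = 3.5, cy_2 = 1.5, cz_2 = 1, cx_3 = 5, cy_3 = 2.5, cz_3 = 0.5, h_3 = 2, cx_4 = 1.5, cy_4 = 2, cz_4 = 2.5, r_4 = 1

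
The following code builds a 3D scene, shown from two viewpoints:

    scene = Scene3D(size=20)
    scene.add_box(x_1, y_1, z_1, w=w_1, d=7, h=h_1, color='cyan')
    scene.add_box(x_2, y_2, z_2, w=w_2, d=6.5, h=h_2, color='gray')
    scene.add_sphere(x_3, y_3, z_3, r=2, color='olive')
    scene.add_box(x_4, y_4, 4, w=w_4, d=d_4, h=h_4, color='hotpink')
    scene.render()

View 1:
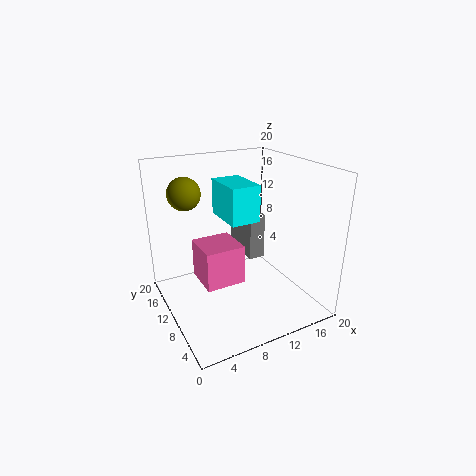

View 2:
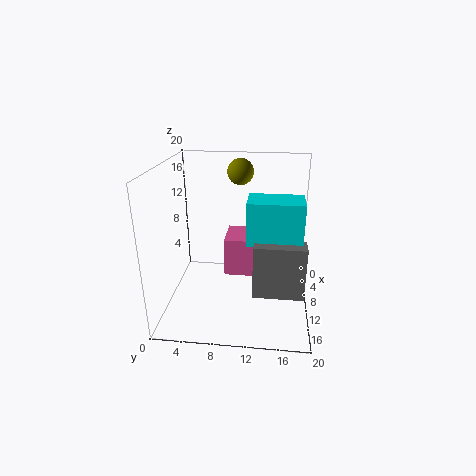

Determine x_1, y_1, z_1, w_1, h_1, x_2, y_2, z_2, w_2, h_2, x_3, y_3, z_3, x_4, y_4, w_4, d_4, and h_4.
x_1 = 10
y_1 = 11.5
z_1 = 11
w_1 = 4.5
h_1 = 5.5
x_2 = 13.5
y_2 = 12.5
z_2 = 4.5
w_2 = 2.5
h_2 = 7
x_3 = 2.5
y_3 = 9.5
z_3 = 17.5
x_4 = 4.5
y_4 = 8
w_4 = 5.5
d_4 = 5.5
h_4 = 5.5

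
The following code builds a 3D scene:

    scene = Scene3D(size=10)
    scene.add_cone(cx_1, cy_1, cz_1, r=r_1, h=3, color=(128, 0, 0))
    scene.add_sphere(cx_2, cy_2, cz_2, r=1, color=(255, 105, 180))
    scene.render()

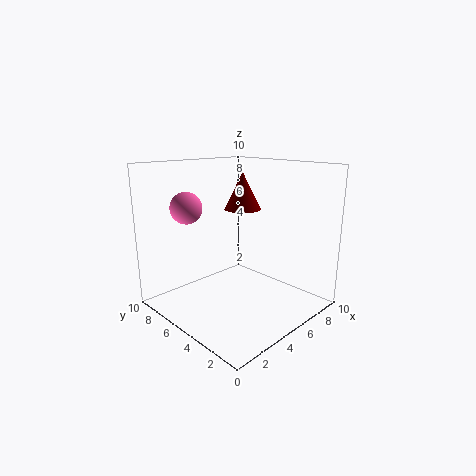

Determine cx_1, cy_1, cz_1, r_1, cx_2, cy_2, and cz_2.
cx_1 = 8.5
cy_1 = 8
cz_1 = 6
r_1 = 1.5
cx_2 = 1.5
cy_2 = 6
cz_2 = 7.5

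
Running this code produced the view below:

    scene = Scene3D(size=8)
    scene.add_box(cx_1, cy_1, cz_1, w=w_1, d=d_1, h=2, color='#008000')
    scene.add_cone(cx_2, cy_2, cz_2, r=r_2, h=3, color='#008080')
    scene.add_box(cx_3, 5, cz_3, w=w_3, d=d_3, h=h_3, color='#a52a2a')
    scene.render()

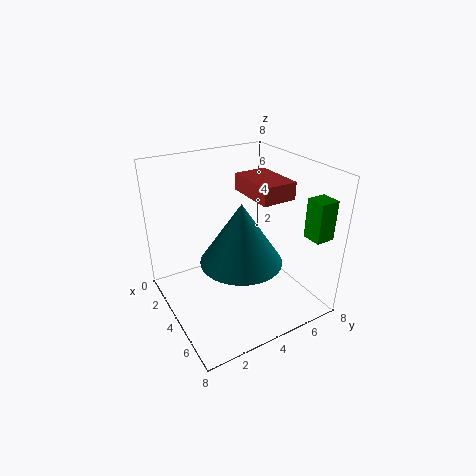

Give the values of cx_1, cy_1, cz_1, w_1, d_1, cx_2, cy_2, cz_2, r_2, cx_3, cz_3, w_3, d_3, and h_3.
cx_1 = 7; cy_1 = 6; cz_1 = 5; w_1 = 1; d_1 = 1; cx_2 = 6; cy_2 = 3; cz_2 = 4; r_2 = 2; cx_3 = 2; cz_3 = 6; w_3 = 3; d_3 = 2; h_3 = 1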